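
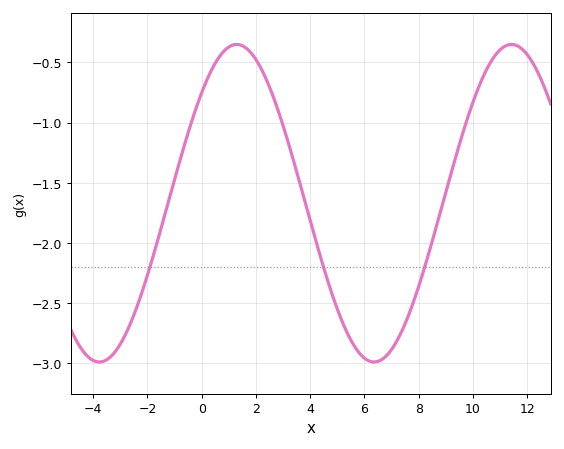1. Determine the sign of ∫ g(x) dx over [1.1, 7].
negative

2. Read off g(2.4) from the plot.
-0.65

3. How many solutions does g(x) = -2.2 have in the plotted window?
3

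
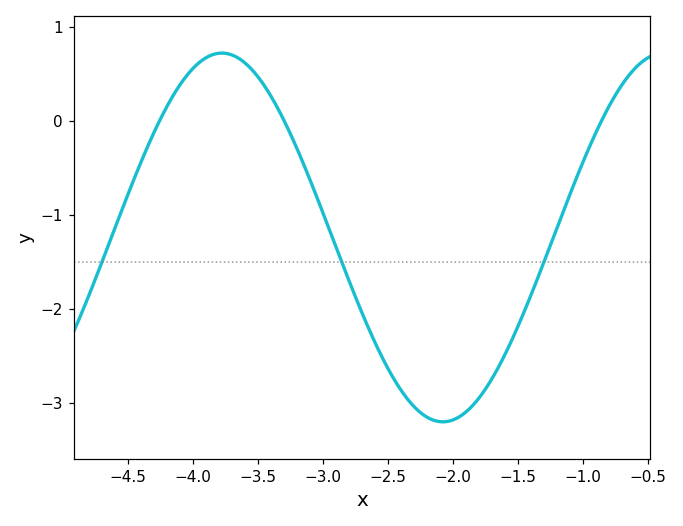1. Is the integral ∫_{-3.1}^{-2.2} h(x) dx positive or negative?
negative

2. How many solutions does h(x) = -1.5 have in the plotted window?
3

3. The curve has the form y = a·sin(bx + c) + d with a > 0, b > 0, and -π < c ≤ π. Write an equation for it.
y = 1.96sin(1.9x + 2.3) - 1.24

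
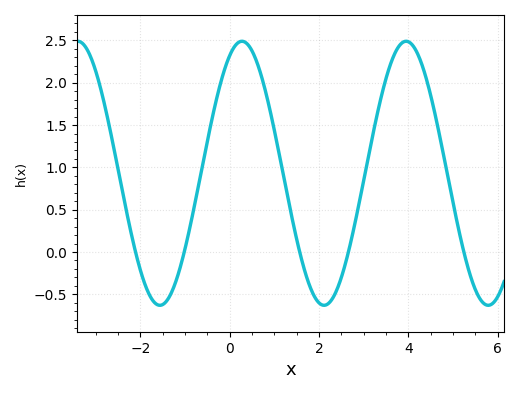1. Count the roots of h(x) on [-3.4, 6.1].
5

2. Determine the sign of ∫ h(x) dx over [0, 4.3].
positive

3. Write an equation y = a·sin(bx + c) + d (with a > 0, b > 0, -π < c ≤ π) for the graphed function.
y = 1.56sin(1.7x + 1.1) + 0.93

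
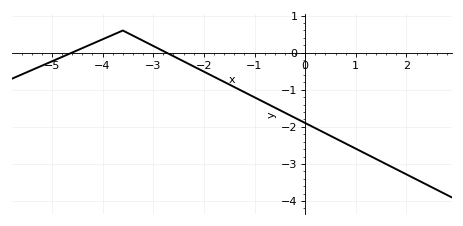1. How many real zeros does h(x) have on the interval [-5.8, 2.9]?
2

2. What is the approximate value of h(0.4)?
-2.17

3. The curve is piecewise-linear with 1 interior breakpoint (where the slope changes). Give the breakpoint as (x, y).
(-3.6, 0.6)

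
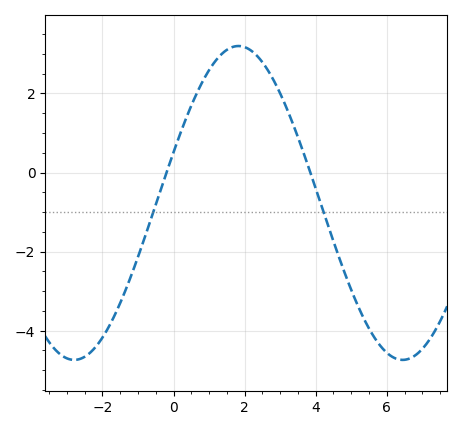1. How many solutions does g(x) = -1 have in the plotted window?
2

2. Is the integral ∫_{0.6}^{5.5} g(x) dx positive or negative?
positive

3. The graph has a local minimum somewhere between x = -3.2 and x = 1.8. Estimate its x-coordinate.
-2.8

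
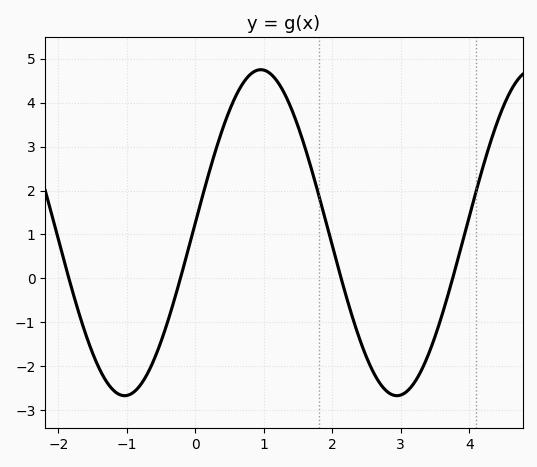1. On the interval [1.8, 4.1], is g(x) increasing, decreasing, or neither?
neither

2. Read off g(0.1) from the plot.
1.8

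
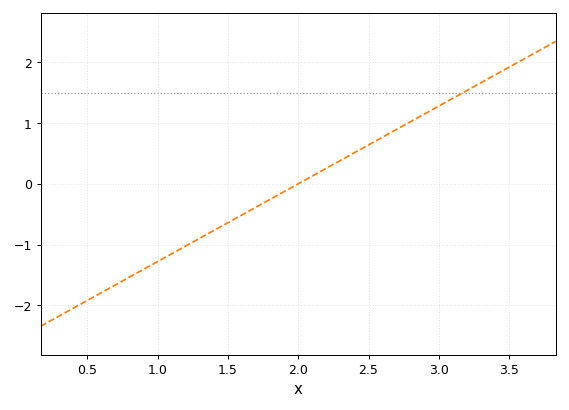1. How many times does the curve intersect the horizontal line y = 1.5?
1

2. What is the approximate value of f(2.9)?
1.15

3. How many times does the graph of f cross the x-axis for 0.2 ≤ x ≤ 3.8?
1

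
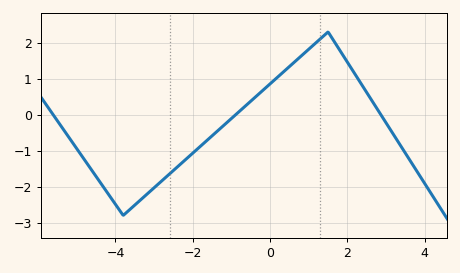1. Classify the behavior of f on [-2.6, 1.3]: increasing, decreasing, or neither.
increasing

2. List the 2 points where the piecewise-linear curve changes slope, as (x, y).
(-3.8, -2.8); (1.5, 2.3)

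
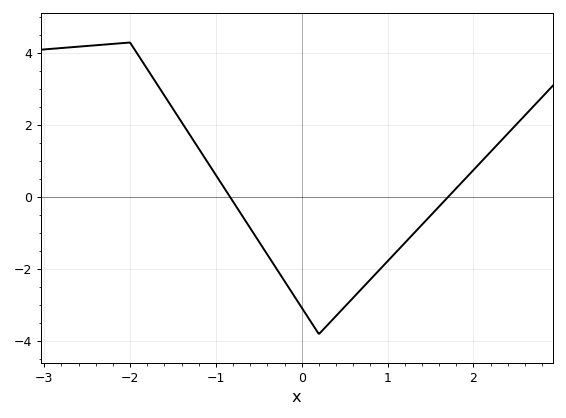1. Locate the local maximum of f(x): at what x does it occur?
-2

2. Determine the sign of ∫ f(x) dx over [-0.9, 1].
negative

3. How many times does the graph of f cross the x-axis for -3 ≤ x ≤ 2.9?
2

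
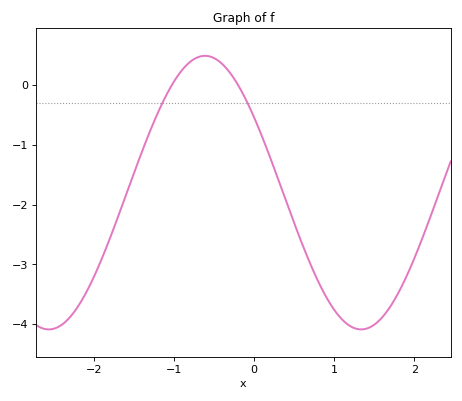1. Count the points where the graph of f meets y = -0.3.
2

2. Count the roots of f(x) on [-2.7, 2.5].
2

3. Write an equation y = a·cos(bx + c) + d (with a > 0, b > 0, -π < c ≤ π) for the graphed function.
y = 2.29cos(1.61x + 0.99) - 1.8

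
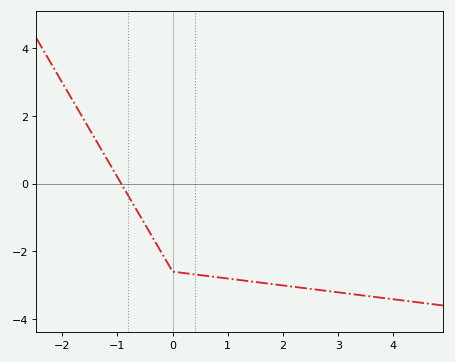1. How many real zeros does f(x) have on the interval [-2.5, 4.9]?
1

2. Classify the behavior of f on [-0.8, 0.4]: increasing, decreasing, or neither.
decreasing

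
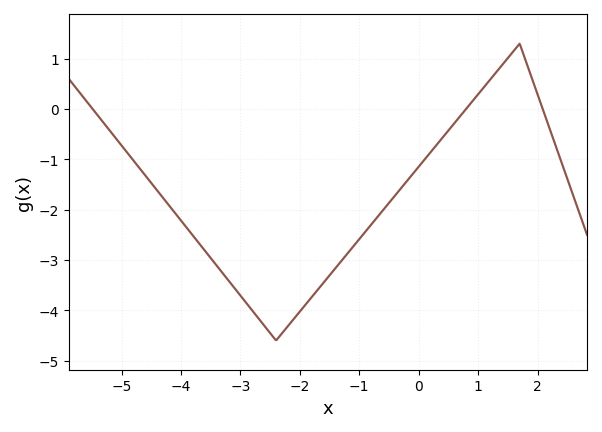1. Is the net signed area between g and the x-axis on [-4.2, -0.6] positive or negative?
negative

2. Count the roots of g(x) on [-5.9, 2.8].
3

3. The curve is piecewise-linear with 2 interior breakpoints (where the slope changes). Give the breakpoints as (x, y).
(-2.4, -4.6); (1.7, 1.3)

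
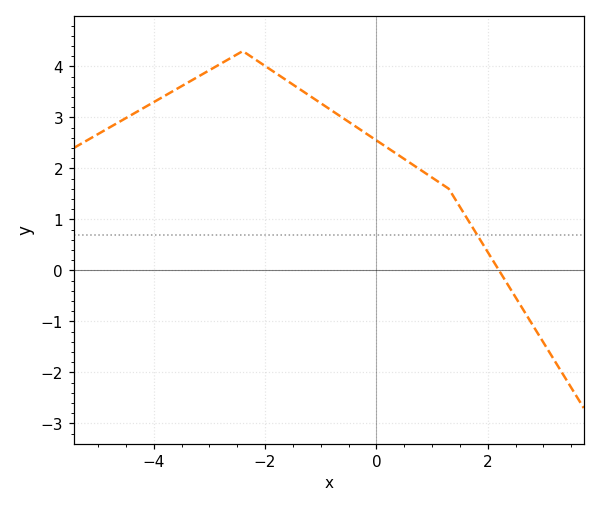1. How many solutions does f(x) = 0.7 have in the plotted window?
1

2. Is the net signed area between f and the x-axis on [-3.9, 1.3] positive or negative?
positive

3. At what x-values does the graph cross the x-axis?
2.2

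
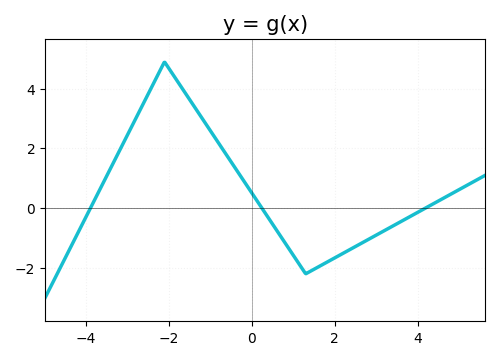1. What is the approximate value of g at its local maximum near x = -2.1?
4.89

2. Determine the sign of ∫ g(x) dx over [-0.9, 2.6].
negative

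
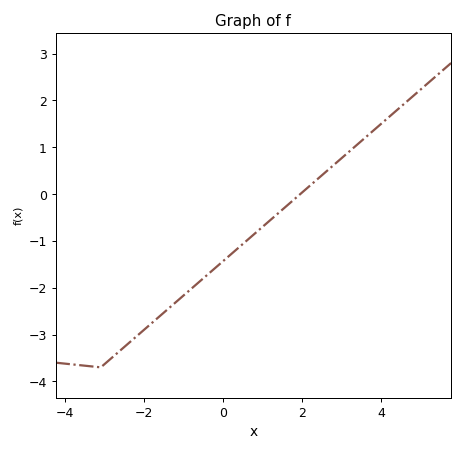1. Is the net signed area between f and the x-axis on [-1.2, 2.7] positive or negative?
negative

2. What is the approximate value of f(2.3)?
0.255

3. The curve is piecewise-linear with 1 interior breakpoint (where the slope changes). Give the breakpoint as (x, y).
(-3.1, -3.7)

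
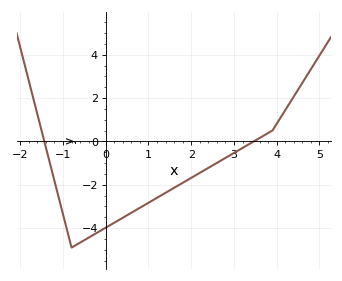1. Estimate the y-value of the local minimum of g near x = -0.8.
-4.9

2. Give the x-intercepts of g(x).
-1.44, 3.46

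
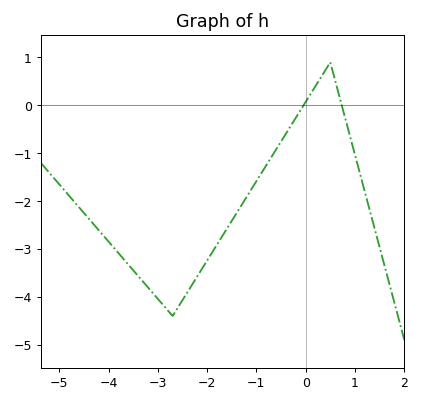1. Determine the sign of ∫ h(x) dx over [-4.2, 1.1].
negative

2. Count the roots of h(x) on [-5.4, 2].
2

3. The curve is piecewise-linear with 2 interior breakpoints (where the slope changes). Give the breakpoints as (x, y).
(-2.7, -4.4); (0.5, 0.9)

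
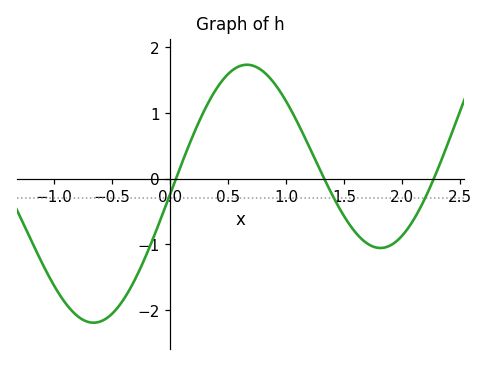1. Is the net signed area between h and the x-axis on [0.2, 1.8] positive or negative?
positive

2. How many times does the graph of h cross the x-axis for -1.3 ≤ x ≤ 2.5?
3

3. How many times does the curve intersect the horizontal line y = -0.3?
3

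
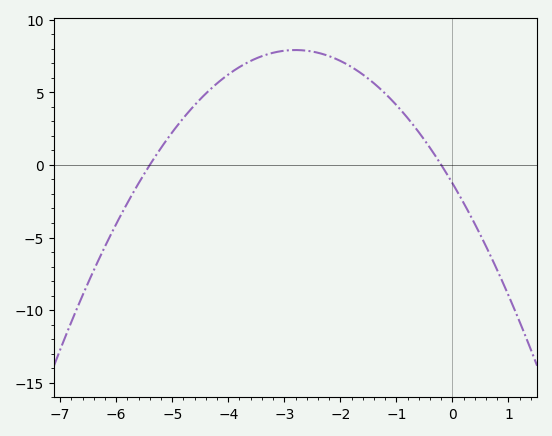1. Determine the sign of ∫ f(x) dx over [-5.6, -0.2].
positive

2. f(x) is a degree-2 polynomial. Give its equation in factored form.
y = -1.17(x + 5.4)(x + 0.2)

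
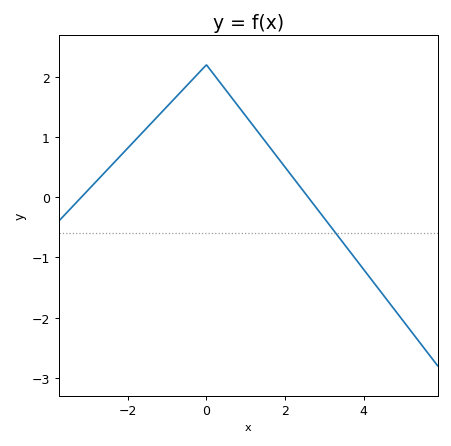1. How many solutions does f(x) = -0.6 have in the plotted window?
1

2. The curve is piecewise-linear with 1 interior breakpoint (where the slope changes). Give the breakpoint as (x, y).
(0, 2.2)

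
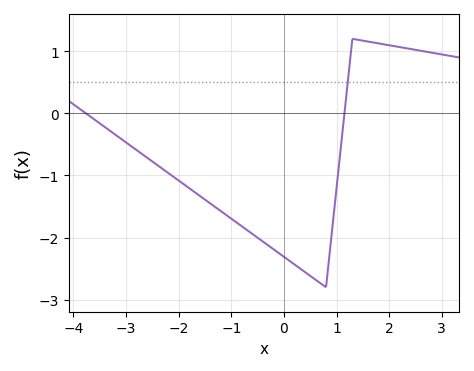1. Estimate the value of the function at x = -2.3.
-0.898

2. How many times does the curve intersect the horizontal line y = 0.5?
1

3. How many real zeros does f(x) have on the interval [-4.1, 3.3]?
2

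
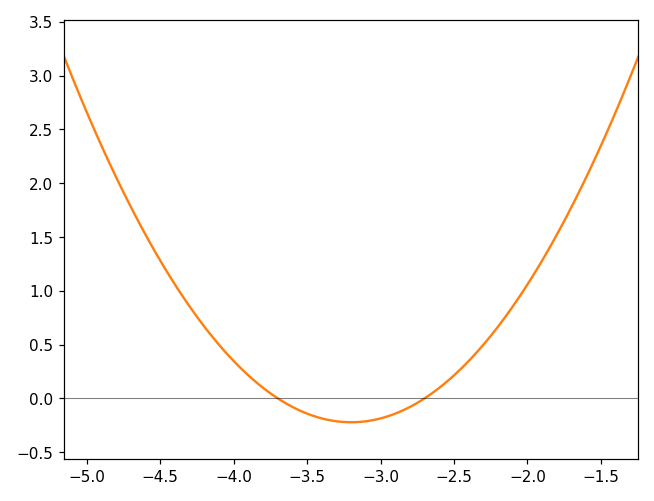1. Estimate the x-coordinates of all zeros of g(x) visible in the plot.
-3.7, -2.7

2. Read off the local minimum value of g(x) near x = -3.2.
-0.223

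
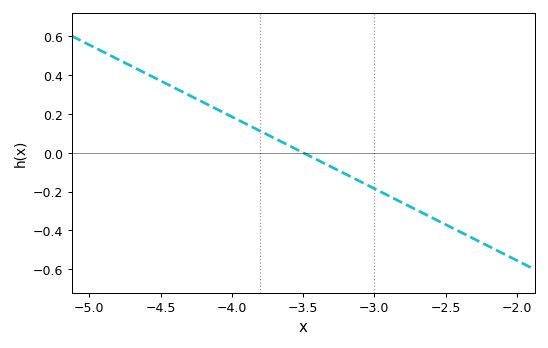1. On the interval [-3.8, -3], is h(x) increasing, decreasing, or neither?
decreasing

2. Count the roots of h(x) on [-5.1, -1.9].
1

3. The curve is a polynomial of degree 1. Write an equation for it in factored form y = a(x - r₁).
y = -0.37(x + 3.5)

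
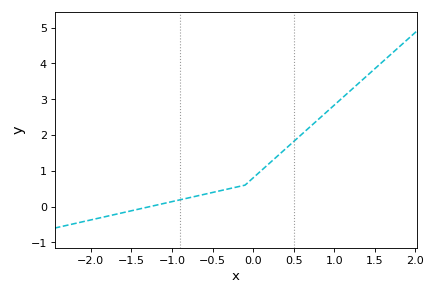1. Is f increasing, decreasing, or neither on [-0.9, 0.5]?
increasing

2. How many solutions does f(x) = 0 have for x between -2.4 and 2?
1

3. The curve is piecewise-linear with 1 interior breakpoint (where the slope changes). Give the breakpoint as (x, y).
(-0.1, 0.6)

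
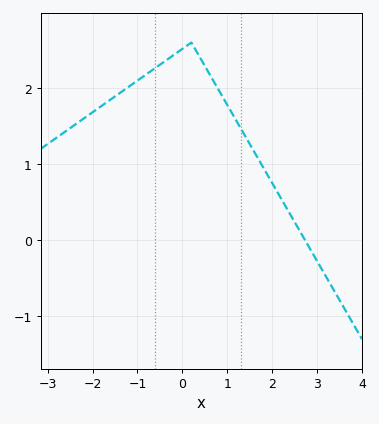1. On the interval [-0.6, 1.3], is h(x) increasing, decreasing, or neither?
neither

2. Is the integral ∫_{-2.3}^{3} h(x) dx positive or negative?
positive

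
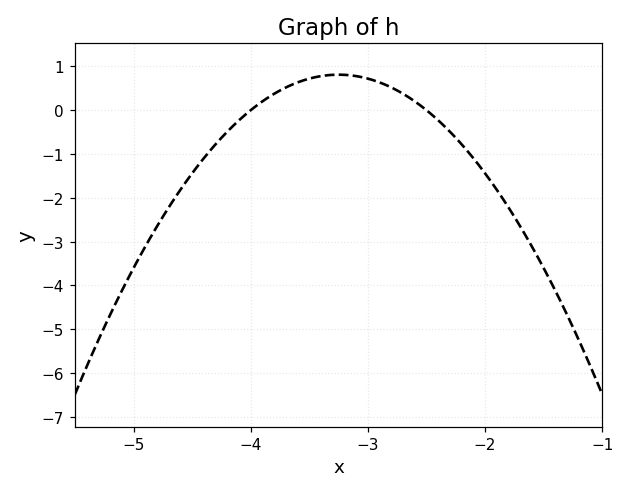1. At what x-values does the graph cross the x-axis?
-4, -2.5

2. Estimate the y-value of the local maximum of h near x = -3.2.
0.8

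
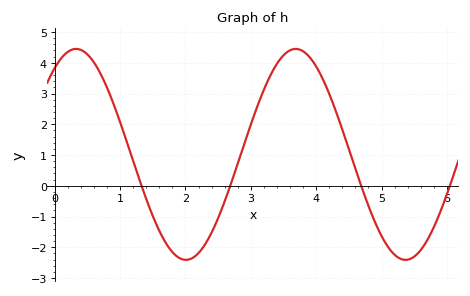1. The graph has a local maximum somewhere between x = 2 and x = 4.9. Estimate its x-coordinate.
3.7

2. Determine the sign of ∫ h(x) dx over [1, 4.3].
positive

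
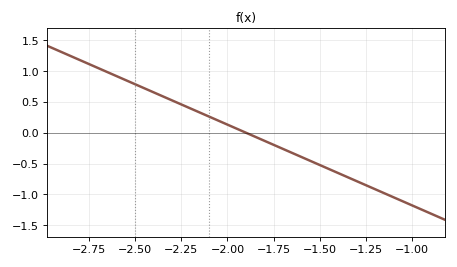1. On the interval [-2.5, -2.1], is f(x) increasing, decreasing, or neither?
decreasing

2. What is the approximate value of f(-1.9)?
0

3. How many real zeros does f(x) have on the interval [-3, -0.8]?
1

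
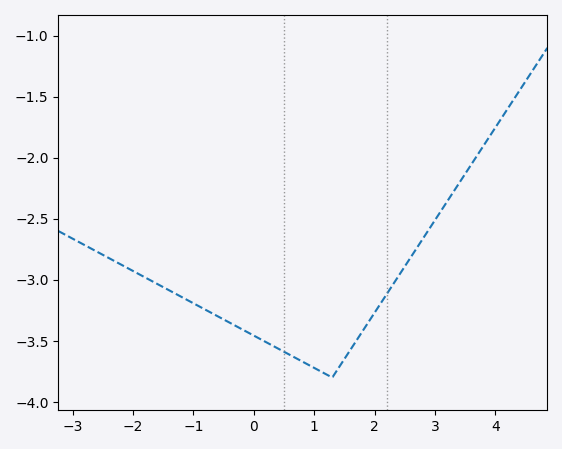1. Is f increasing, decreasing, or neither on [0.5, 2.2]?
neither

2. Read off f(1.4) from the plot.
-3.72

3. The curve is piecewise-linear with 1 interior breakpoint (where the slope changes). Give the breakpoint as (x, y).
(1.3, -3.8)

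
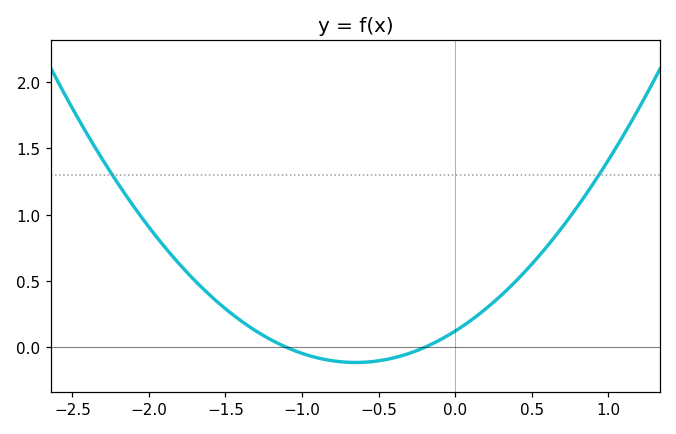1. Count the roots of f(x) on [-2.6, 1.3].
2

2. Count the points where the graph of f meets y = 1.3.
2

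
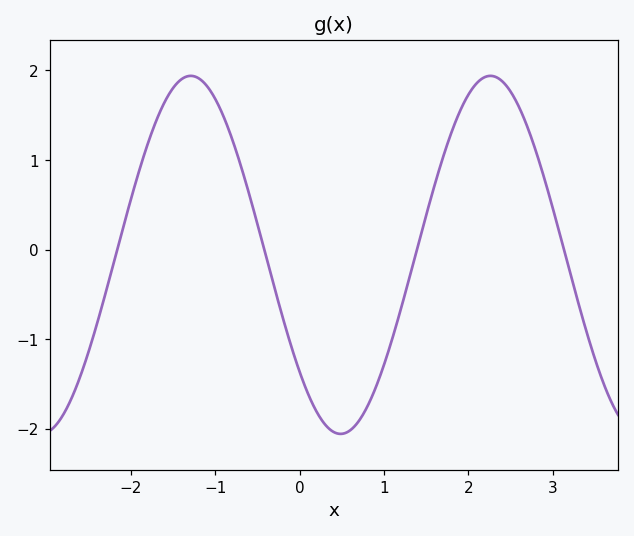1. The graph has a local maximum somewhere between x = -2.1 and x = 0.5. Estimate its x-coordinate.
-1.29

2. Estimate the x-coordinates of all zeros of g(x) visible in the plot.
-2.16, -0.418, 1.39, 3.13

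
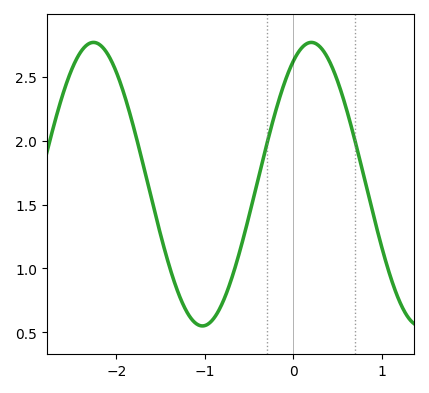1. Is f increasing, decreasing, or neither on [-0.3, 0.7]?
neither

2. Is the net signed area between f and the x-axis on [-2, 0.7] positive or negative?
positive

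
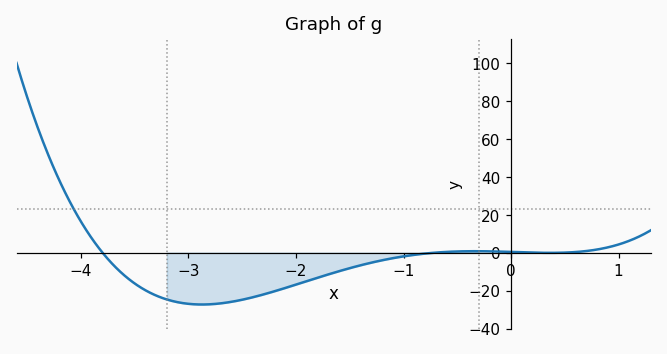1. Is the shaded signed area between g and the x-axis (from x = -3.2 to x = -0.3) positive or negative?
negative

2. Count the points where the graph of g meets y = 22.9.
1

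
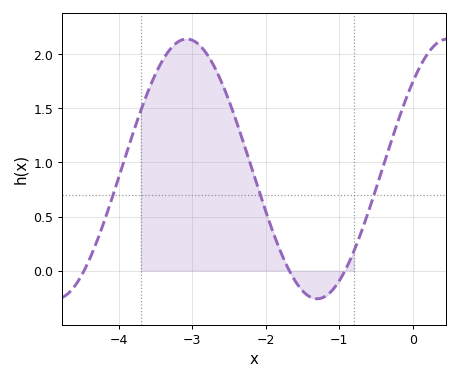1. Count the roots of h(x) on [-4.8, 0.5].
3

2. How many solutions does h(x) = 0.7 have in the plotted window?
3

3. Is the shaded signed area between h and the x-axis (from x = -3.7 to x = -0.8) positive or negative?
positive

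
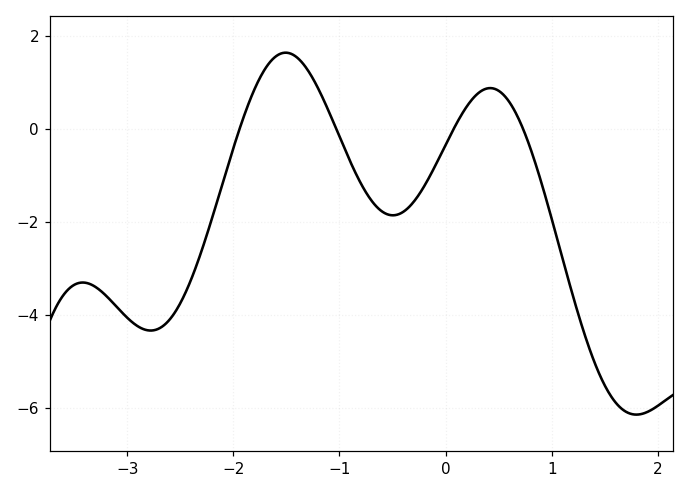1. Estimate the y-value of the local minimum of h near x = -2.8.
-4.4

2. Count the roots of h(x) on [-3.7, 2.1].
4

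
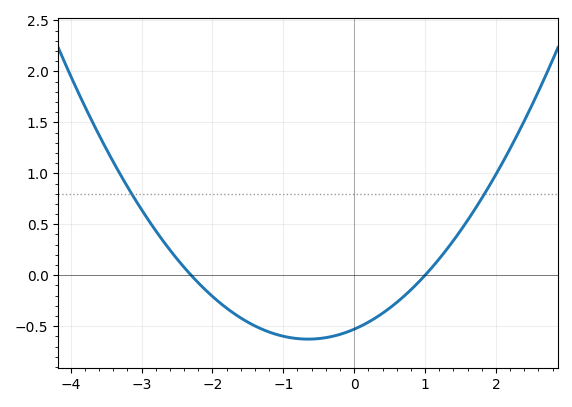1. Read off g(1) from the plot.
0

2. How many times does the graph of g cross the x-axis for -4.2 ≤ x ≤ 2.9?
2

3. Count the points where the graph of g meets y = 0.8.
2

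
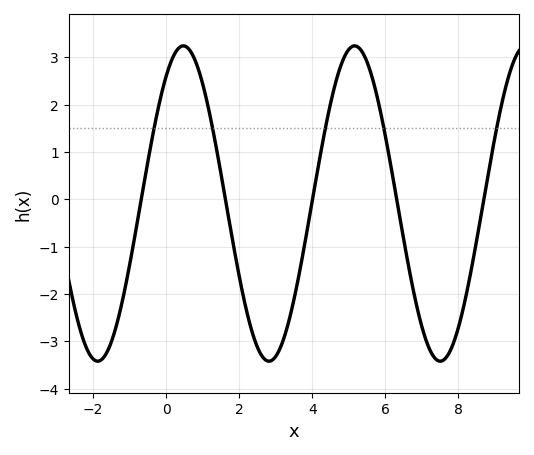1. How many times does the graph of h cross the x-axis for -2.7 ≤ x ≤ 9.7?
5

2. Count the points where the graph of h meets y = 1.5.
5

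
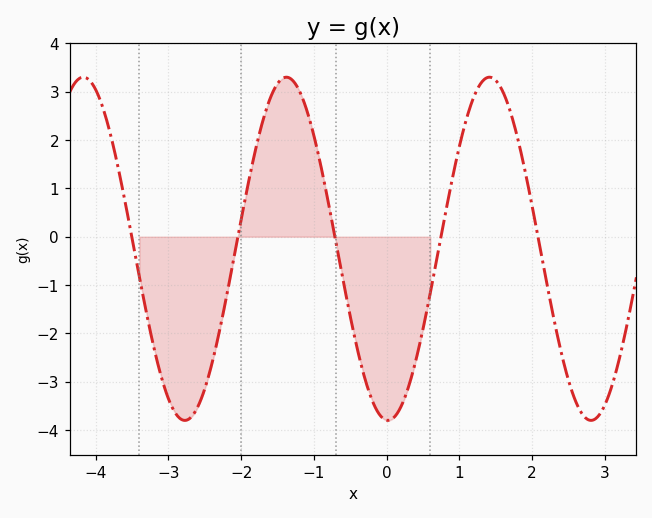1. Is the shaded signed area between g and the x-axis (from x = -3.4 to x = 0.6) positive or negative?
negative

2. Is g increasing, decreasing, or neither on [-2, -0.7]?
neither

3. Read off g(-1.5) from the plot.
3.2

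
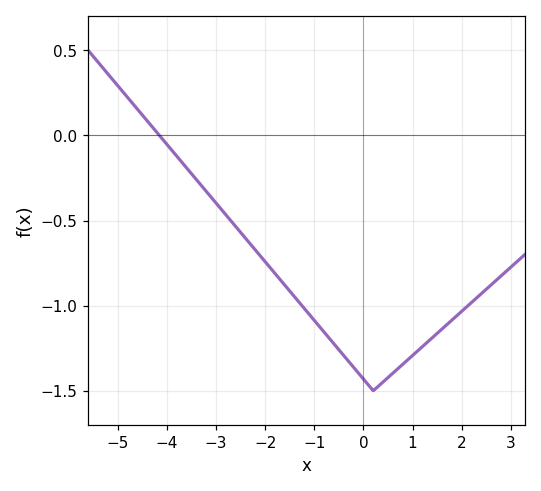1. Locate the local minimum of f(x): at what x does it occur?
0.2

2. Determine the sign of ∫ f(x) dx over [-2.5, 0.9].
negative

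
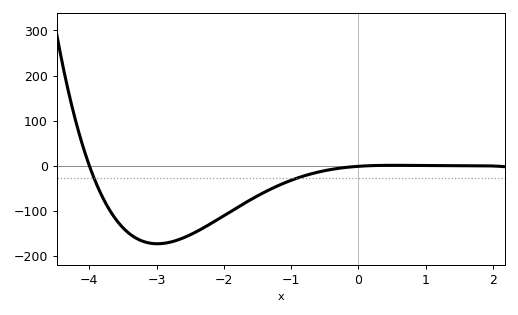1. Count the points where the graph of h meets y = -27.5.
2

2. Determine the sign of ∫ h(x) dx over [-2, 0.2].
negative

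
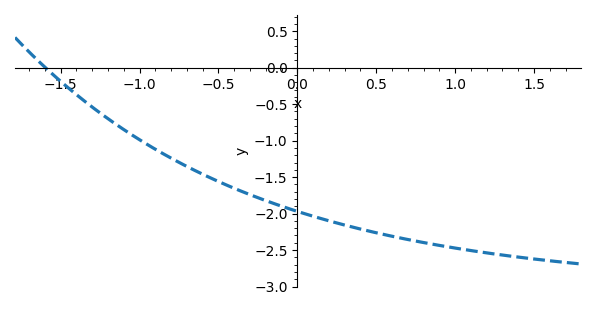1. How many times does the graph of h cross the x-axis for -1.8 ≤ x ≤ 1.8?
1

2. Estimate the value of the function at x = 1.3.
-2.55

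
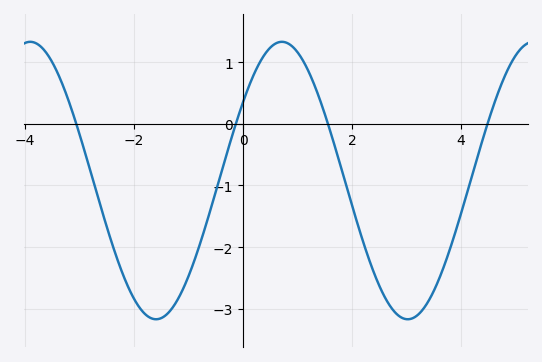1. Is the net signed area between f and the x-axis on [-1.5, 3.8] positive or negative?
negative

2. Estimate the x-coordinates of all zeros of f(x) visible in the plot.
-3.06, -0.133, 1.56, 4.49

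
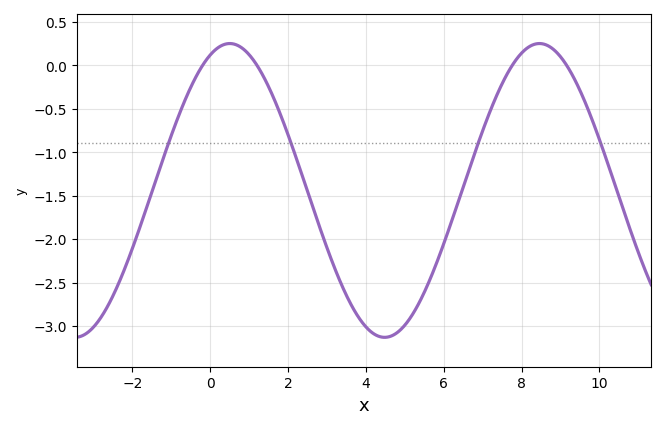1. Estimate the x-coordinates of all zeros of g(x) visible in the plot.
-0.191, 1.2, 7.76, 9.16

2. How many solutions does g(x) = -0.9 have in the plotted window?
4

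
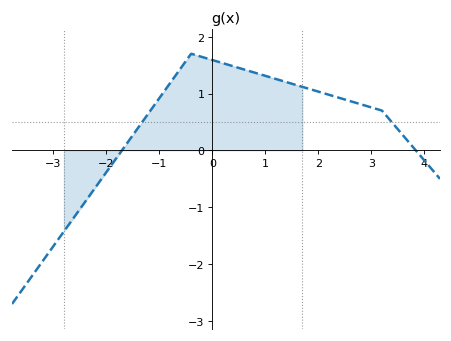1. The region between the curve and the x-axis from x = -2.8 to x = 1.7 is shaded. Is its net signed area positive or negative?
positive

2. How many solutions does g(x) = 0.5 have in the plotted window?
2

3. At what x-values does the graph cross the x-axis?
-1.8, 3.8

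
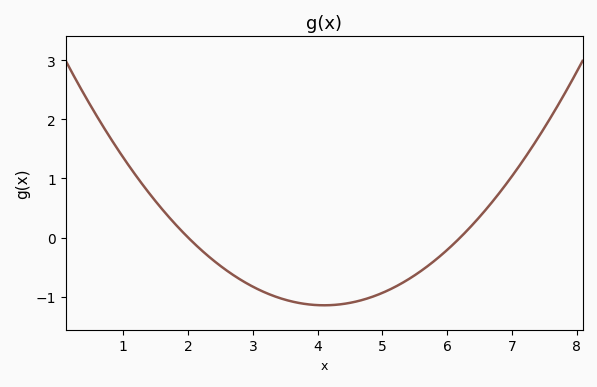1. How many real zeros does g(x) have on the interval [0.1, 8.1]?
2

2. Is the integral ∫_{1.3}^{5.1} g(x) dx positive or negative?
negative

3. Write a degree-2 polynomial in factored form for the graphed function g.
y = 0.26(x - 2)(x - 6.2)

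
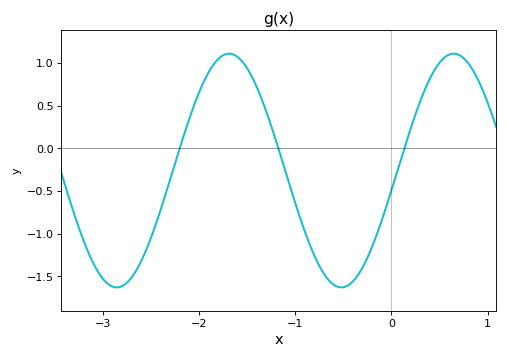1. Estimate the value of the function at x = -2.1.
0.35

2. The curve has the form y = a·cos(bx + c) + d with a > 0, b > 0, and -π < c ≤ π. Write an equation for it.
y = 1.37cos(2.7x - 1.7) - 0.26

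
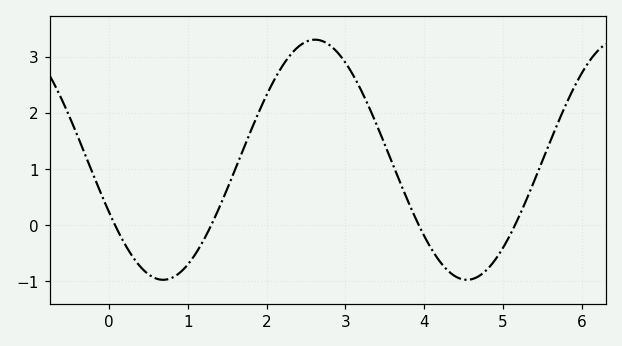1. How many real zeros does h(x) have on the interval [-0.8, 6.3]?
4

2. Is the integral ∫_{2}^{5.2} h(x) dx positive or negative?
positive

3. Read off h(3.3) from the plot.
2.1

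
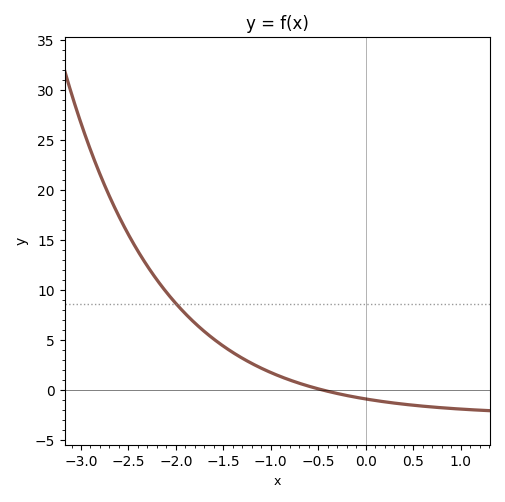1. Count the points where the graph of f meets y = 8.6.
1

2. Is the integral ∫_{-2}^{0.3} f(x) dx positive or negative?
positive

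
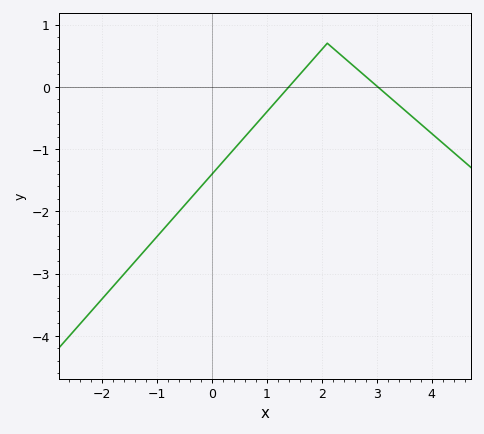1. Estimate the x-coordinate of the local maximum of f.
2.1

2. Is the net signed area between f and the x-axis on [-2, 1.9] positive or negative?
negative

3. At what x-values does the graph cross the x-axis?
1.4, 3.02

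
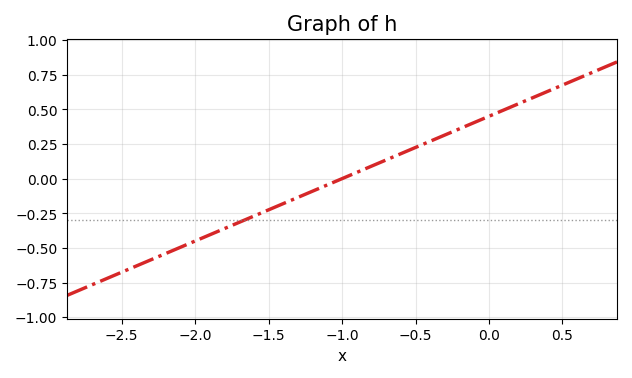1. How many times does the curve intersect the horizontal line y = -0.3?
1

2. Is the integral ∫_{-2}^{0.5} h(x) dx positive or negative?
positive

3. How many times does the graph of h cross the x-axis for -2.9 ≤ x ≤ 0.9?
1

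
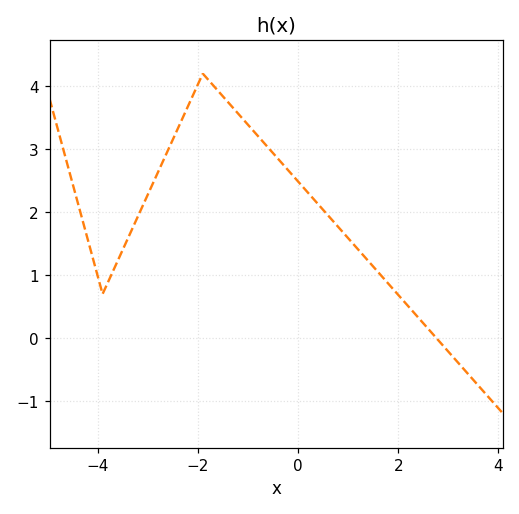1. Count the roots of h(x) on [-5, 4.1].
1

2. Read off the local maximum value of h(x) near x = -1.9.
4.2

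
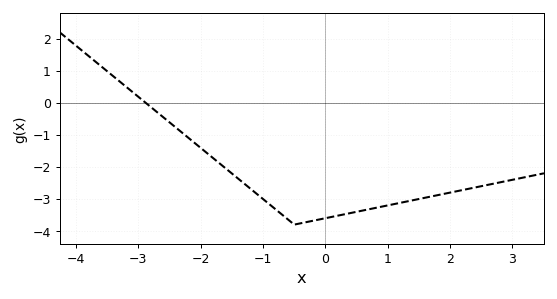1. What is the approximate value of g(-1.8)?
-1.73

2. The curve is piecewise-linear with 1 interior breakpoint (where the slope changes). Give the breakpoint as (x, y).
(-0.5, -3.8)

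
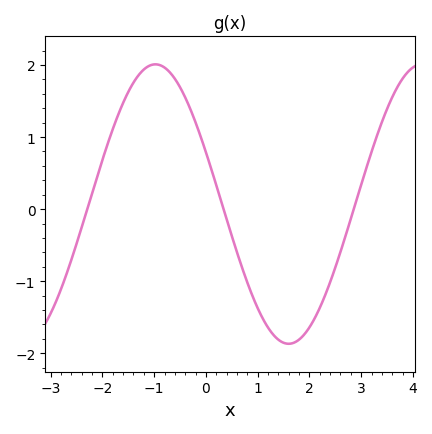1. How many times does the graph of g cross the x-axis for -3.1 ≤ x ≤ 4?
3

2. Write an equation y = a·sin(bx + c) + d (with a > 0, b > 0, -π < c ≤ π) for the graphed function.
y = 1.94sin(1.22x + 2.76) + 0.07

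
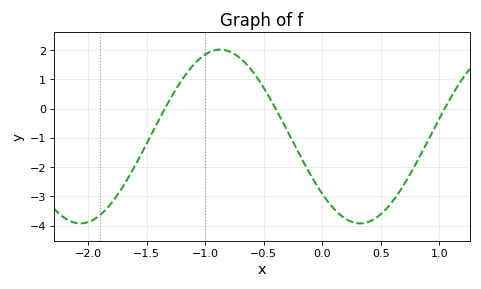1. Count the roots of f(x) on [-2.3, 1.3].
3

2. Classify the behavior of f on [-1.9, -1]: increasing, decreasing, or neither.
increasing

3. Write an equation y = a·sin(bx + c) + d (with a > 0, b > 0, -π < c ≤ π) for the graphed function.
y = 2.97sin(2.63x - 2.42) - 0.95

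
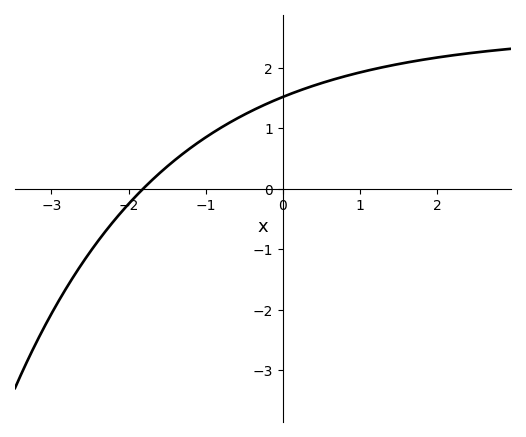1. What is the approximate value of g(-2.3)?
-0.703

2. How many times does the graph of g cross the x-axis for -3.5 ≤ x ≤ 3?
1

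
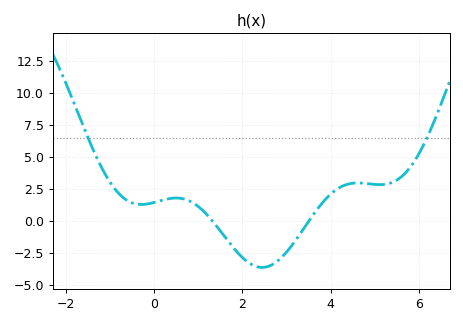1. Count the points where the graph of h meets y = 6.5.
2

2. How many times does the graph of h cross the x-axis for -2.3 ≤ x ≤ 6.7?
2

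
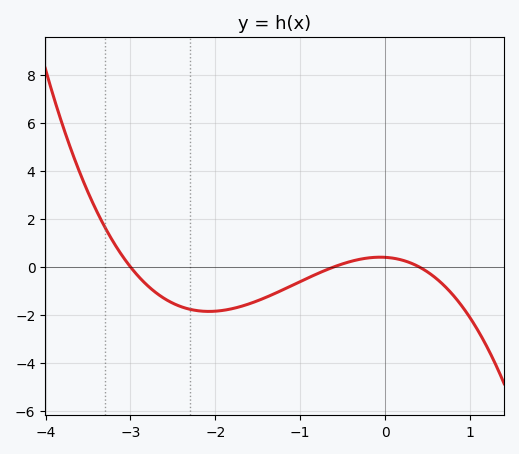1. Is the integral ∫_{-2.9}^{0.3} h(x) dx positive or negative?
negative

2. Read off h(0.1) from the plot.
0.4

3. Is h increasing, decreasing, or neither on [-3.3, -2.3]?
decreasing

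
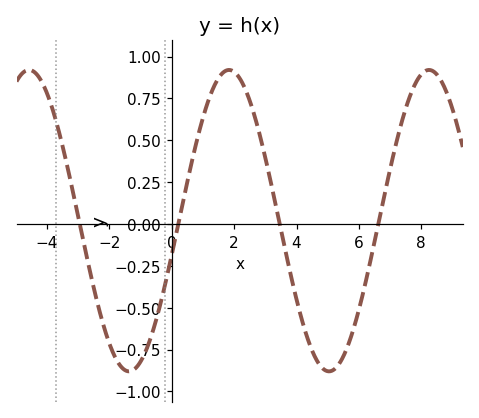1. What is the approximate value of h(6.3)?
-0.3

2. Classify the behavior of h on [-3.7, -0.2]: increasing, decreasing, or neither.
neither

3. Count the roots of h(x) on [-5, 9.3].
4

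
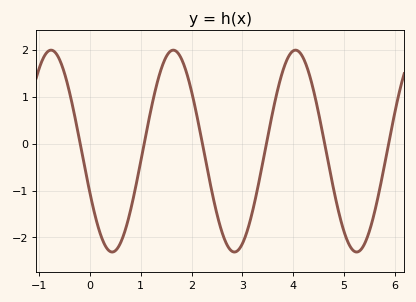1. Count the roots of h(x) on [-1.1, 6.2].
6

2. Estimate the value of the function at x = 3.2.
-1.45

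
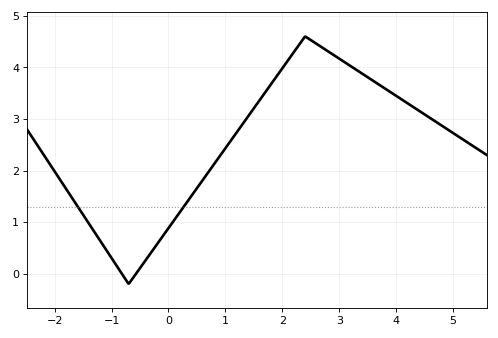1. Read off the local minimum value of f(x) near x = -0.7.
-0.197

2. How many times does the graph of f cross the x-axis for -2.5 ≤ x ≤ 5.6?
2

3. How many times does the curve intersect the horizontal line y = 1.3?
2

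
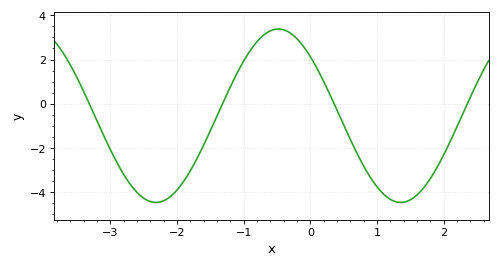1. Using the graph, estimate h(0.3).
0.383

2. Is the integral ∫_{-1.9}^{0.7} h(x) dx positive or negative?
positive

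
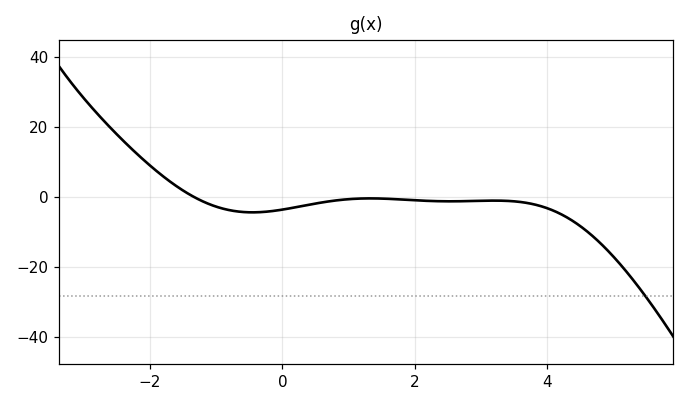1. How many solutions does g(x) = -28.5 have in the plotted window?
1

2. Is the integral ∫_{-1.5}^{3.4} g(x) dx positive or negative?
negative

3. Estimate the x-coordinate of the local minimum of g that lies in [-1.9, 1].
-0.454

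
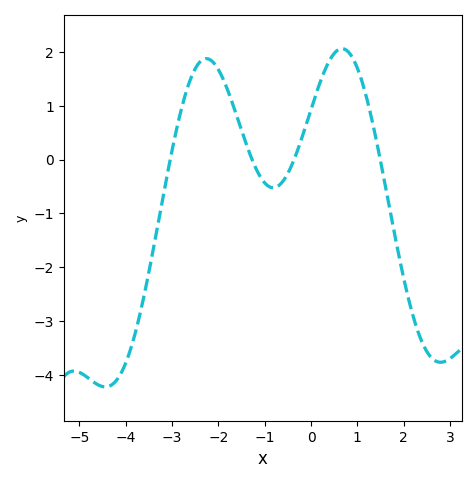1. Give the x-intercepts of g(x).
-3, -1.2, -0.4, 1.4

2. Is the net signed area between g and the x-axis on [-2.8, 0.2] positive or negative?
positive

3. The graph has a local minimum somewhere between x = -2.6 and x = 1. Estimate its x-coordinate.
-0.8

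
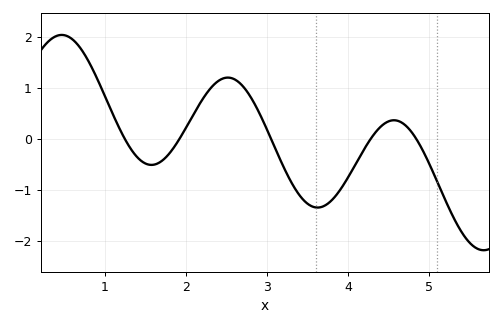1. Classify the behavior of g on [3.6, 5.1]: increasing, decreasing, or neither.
neither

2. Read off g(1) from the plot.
0.9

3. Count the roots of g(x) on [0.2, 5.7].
5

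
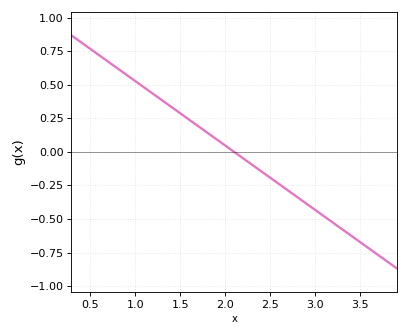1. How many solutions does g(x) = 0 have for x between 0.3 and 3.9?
1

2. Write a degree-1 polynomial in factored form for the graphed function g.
y = -0.48(x - 2.1)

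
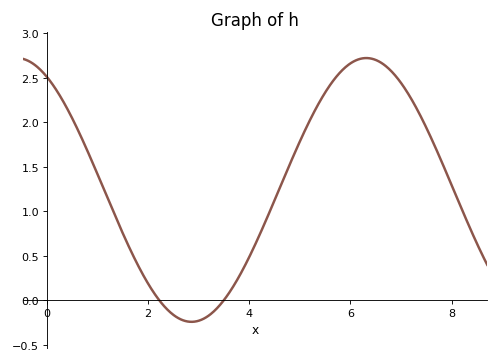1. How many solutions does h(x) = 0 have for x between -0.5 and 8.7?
2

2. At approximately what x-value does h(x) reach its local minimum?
2.8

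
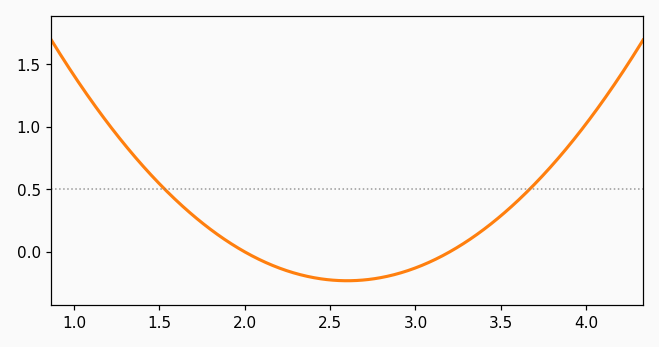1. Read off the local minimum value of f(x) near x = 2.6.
-0.25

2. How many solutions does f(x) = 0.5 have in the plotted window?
2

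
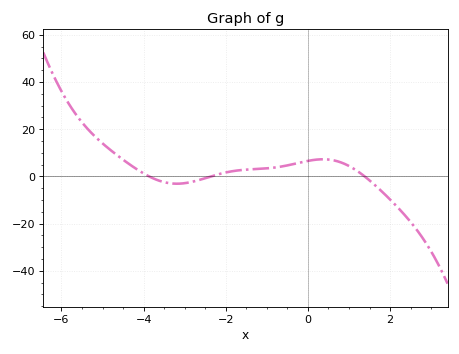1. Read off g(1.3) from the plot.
1.1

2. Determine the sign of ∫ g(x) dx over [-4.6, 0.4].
positive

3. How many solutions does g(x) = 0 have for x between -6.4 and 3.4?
3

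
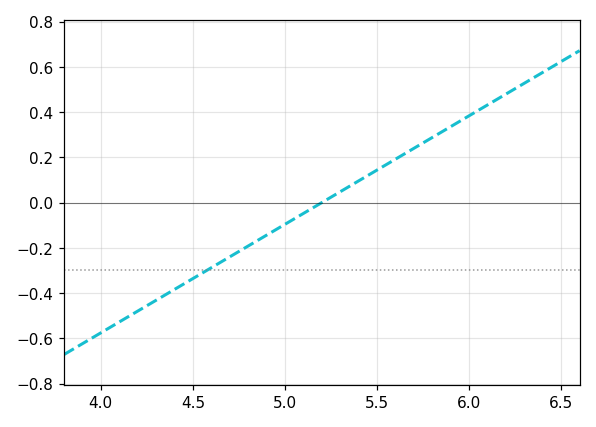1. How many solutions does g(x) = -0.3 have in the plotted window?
1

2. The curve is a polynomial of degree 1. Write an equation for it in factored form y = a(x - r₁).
y = 0.48(x - 5.2)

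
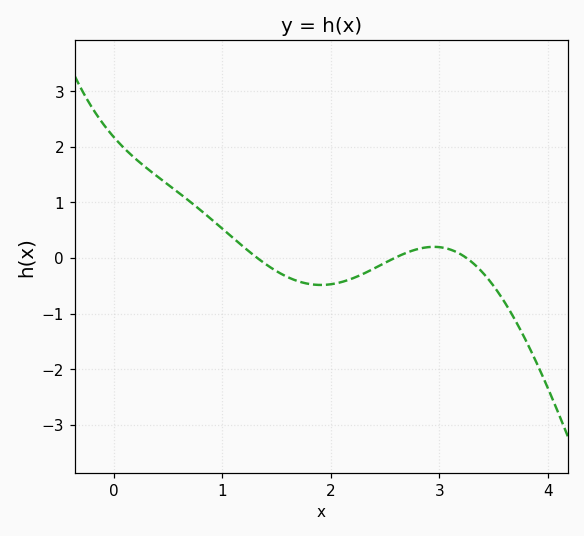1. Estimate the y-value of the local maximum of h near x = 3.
0.201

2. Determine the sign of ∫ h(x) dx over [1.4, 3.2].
negative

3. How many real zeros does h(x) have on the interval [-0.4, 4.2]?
3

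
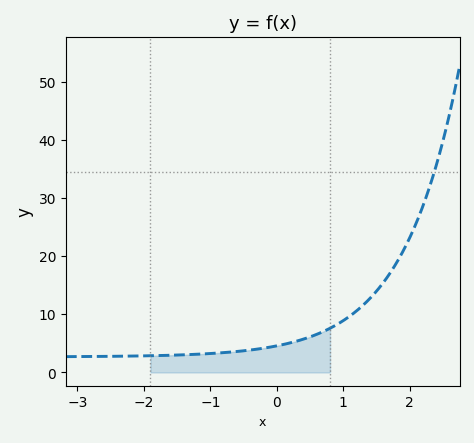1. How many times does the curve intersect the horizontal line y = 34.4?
1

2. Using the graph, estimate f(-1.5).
3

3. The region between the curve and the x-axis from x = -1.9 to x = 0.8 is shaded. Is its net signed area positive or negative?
positive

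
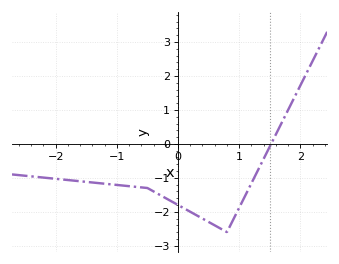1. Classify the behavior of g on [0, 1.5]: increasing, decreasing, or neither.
neither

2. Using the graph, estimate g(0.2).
-2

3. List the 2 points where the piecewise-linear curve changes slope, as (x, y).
(-0.5, -1.3); (0.8, -2.6)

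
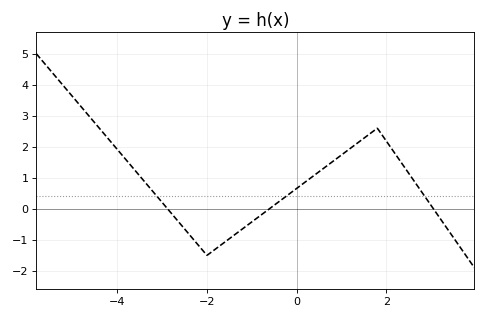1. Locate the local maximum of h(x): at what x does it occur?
1.8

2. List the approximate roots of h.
-2.8, -0.6, 3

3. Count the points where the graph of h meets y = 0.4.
3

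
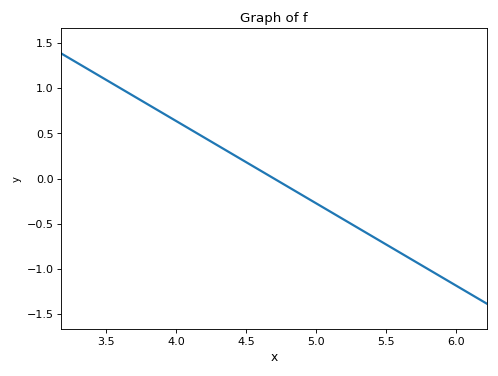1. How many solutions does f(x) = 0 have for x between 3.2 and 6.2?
1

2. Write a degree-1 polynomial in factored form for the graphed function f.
y = -0.91(x - 4.7)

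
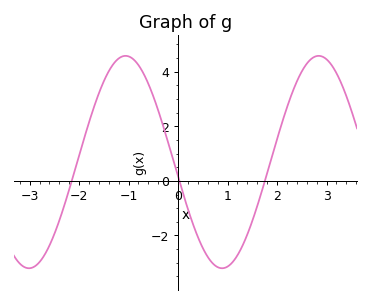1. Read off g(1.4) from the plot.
-2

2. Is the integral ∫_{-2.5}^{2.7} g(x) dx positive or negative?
positive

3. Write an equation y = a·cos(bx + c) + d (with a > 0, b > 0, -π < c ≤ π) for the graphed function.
y = 3.89cos(1.6x + 1.7) + 0.69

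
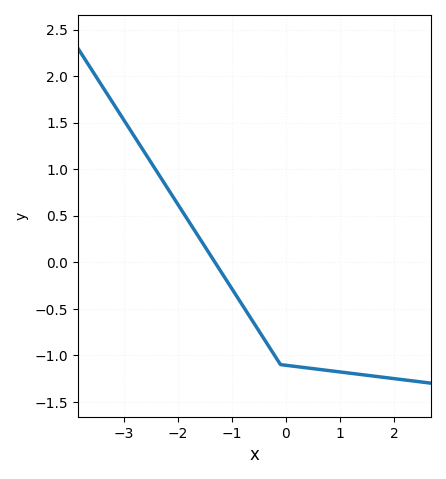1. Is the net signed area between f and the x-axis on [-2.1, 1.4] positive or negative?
negative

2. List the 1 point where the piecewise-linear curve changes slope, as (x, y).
(-0.1, -1.1)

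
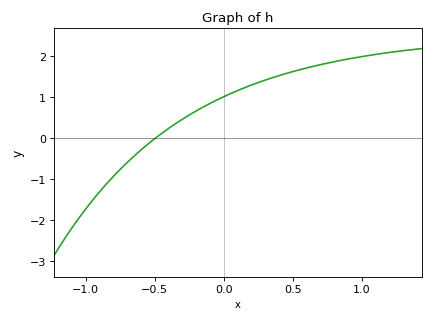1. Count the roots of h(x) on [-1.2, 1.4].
1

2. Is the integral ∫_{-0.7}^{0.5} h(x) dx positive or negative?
positive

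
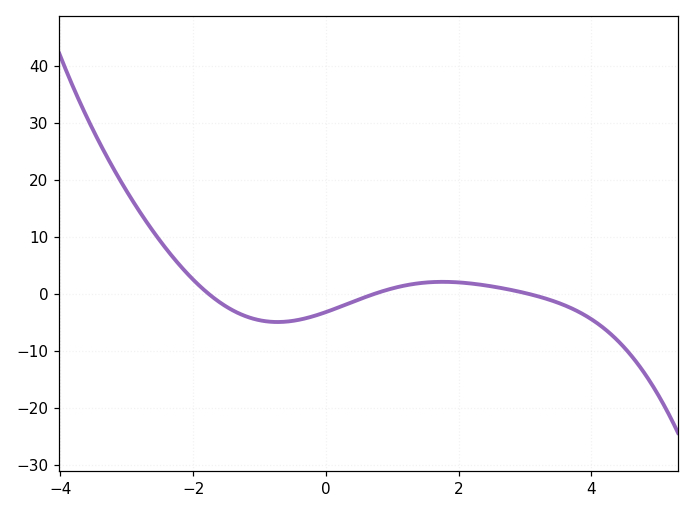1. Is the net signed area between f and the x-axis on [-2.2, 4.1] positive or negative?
negative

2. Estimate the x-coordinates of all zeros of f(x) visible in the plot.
-1.8, 0.8, 3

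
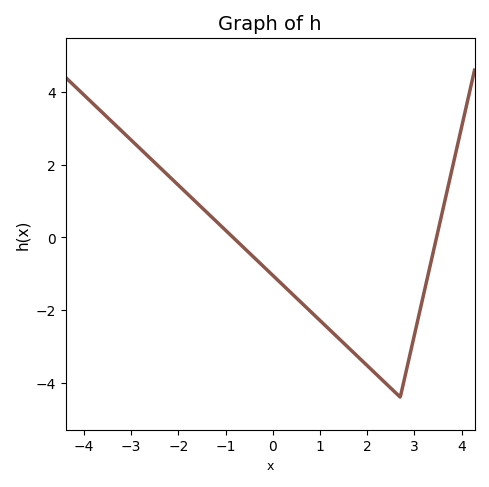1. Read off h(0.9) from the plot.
-2.2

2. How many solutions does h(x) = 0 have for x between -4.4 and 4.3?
2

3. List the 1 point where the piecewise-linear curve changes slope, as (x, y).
(2.7, -4.4)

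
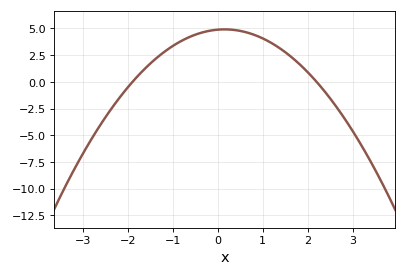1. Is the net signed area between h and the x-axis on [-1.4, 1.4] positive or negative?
positive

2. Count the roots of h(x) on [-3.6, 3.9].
2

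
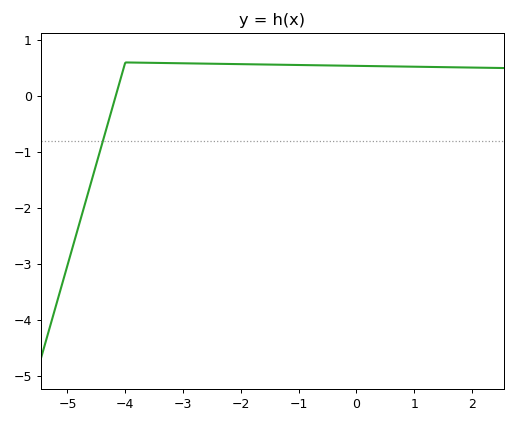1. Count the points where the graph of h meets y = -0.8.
1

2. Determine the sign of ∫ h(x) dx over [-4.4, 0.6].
positive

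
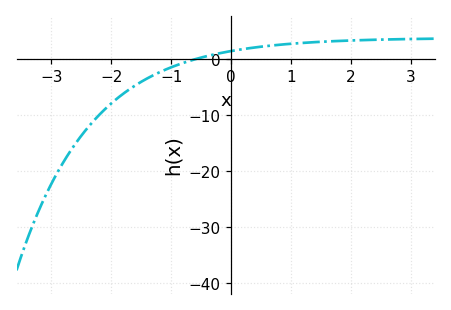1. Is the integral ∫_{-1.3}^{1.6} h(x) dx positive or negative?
positive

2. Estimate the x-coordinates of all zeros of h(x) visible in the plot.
-0.579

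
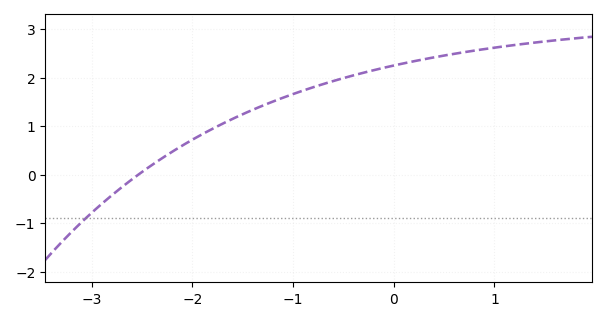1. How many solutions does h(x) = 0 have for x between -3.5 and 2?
1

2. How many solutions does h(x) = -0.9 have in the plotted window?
1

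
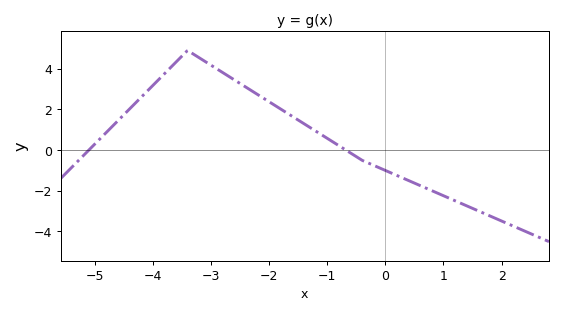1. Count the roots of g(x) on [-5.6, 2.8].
2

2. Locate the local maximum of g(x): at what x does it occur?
-3.4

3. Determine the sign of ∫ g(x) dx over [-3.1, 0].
positive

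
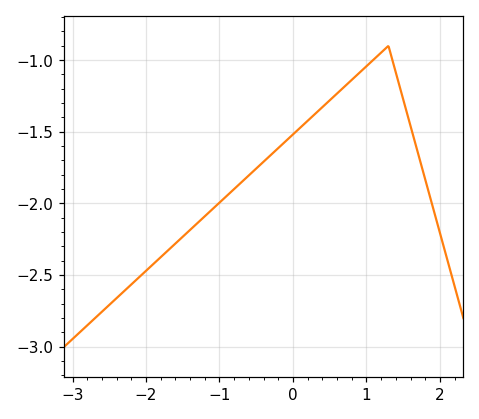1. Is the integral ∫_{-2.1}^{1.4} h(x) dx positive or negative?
negative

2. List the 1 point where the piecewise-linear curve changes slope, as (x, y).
(1.3, -0.9)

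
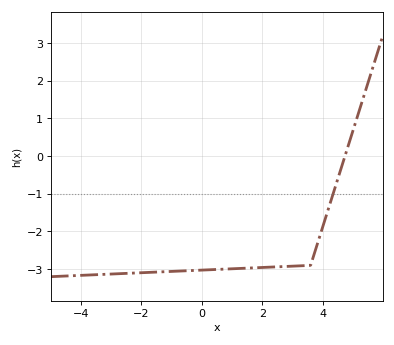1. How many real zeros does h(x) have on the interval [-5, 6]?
1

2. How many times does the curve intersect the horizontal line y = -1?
1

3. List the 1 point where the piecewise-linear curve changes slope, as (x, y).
(3.6, -2.9)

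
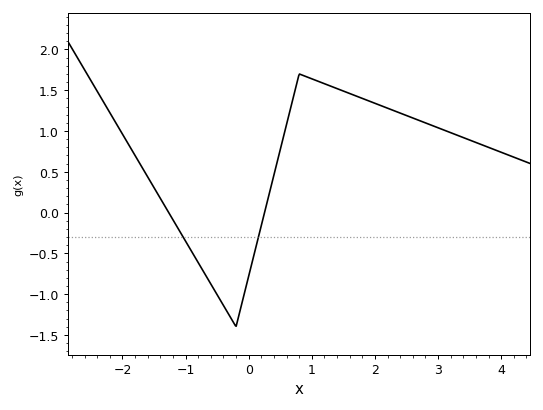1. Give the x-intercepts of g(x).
-1.27, 0.252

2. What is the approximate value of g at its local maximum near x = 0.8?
1.7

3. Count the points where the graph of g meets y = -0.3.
2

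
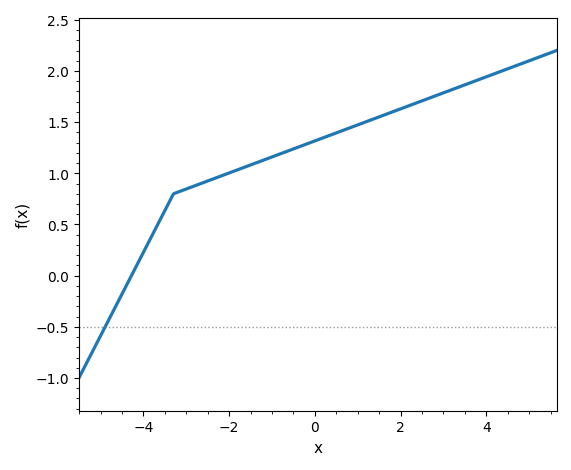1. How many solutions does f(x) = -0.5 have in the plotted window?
1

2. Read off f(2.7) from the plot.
1.74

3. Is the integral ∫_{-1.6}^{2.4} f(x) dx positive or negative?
positive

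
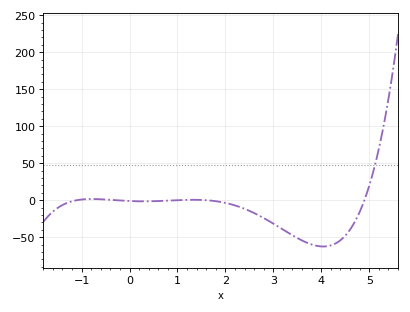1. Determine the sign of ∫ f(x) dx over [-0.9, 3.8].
negative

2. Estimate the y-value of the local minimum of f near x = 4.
-65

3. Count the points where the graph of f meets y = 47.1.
1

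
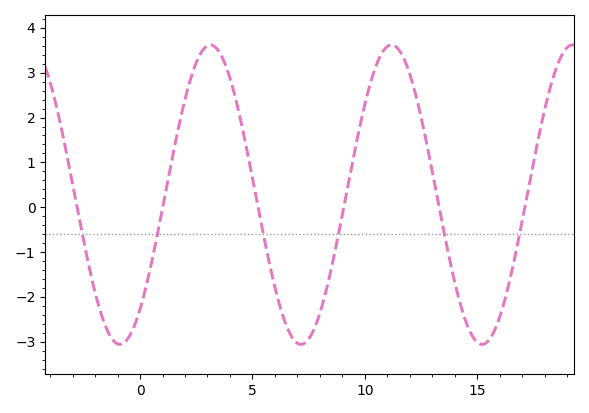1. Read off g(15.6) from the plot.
-2.91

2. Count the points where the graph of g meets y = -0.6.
6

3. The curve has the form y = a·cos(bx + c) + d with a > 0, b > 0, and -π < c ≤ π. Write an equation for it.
y = 3.34cos(0.78x - 2.44) + 0.28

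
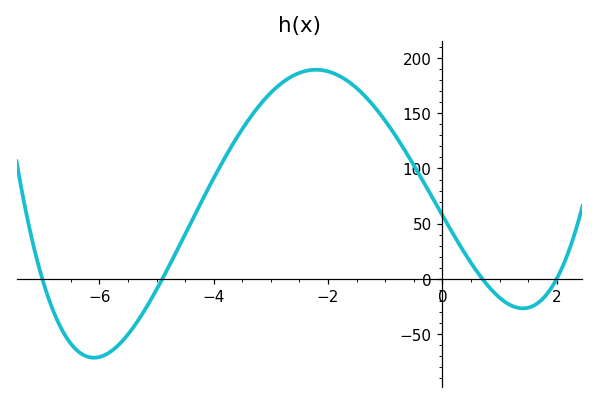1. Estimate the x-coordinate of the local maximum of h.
-2.2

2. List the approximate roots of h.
-7, -5, 0.8, 2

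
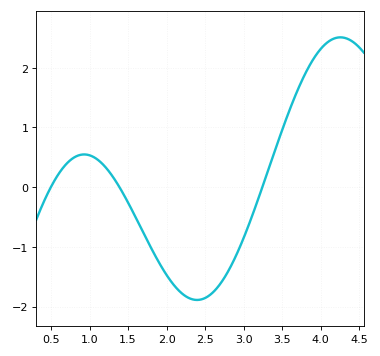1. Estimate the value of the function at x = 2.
-1.47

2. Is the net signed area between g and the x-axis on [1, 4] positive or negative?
negative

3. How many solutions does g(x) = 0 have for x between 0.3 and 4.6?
3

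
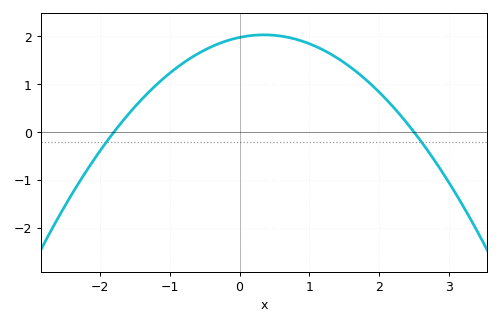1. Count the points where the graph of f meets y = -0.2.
2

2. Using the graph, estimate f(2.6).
-0.194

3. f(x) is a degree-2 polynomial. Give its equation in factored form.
y = -0.44(x + 1.8)(x - 2.5)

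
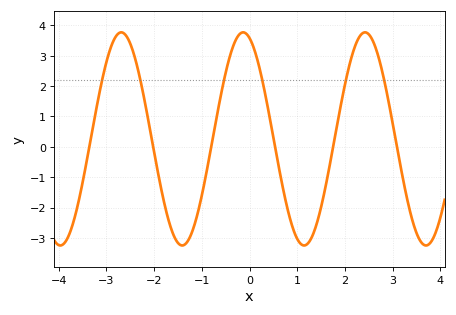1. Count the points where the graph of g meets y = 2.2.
6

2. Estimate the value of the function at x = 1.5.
-1.98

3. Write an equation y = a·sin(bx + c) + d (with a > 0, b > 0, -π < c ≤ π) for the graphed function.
y = 3.51sin(2.46x + 1.9) + 0.26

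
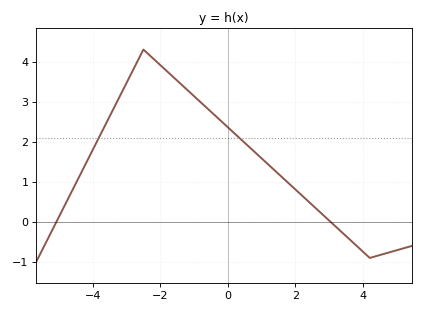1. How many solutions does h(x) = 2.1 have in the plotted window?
2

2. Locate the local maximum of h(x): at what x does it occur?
-2.5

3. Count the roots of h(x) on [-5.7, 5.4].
2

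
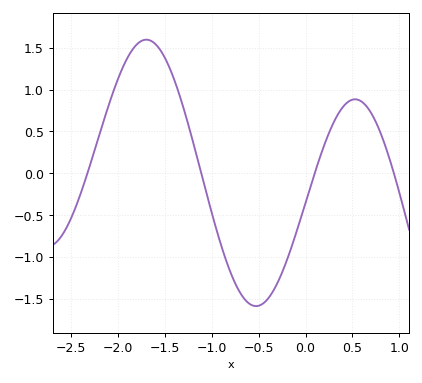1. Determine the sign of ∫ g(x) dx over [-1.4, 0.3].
negative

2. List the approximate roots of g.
-2.3, -1.1, 0.1, 0.9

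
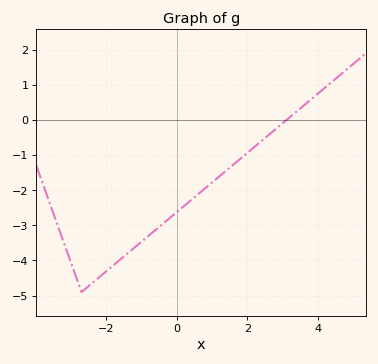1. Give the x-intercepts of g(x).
3.11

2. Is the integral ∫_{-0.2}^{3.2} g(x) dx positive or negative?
negative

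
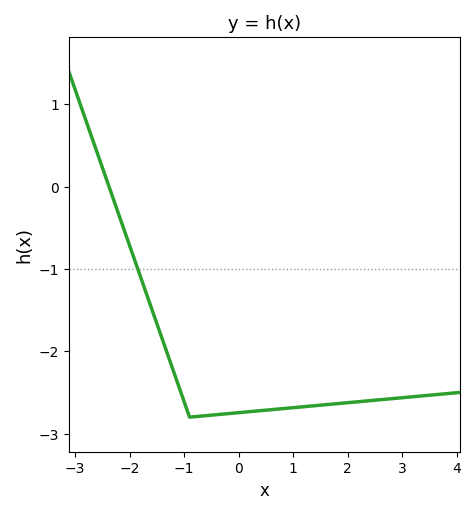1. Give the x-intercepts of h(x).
-2.38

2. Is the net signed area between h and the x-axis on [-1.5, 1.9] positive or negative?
negative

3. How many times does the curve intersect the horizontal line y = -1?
1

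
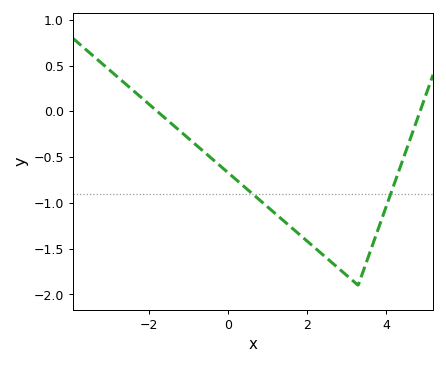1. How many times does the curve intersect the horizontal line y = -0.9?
2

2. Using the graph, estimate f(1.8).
-1.35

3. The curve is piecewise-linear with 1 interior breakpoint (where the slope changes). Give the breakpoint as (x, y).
(3.3, -1.9)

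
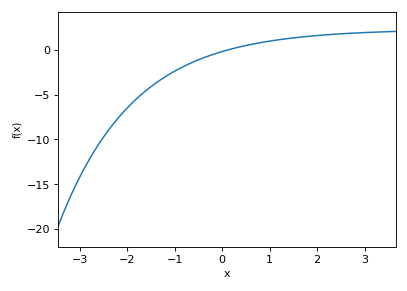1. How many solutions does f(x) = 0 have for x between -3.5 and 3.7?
1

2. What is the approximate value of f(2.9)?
2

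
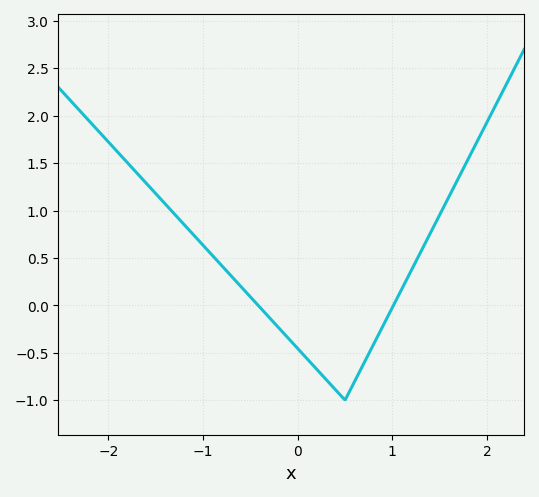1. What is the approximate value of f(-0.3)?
-0.15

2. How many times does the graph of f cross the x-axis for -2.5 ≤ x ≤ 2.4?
2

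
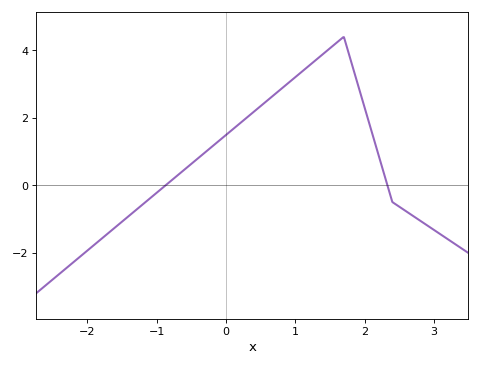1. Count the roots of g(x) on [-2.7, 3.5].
2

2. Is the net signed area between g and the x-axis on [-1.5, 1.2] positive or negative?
positive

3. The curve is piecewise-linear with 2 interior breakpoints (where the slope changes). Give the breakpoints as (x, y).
(1.7, 4.4); (2.4, -0.5)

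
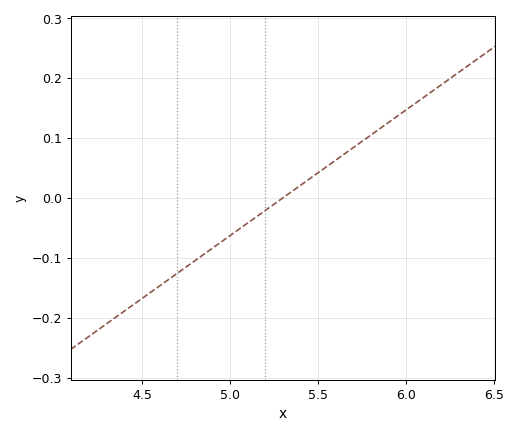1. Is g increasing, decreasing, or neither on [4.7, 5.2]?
increasing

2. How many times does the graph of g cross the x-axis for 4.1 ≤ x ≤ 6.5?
1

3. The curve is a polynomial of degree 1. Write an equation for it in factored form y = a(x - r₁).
y = 0.21(x - 5.3)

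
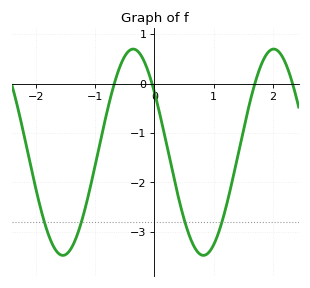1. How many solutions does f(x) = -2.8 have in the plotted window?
4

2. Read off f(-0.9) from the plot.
-1.11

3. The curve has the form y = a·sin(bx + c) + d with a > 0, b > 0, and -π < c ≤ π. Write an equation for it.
y = 2.09sin(2.65x + 2.52) - 1.39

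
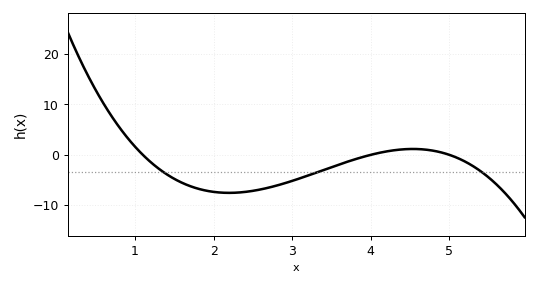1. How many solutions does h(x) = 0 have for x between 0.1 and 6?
3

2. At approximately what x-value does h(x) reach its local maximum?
4.54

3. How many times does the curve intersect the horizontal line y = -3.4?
3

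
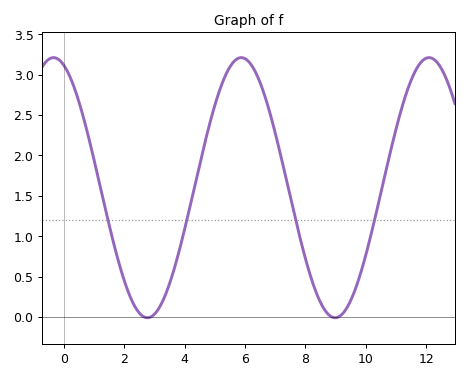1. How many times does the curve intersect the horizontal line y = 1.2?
4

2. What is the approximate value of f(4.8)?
2.35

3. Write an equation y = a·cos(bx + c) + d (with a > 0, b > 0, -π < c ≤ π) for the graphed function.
y = 1.61cos(1x + 0.35) + 1.6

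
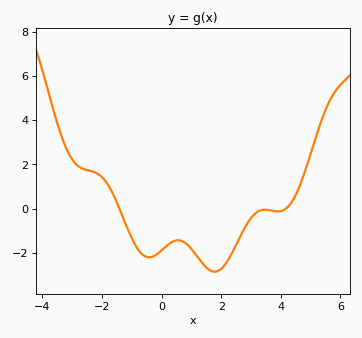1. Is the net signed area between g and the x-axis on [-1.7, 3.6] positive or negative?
negative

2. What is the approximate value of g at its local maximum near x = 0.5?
-1.43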